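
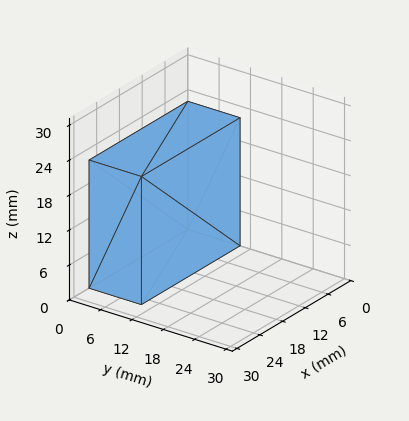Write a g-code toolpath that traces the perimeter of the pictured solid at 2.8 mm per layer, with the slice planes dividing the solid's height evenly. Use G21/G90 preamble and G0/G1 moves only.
Reading the render: the shape is a rectangular box, roughly 26 × 10 mm footprint and 22 mm tall (dimensions read to the nearest mm from the axis ticks). For the g-code, the solid's height is divided into equal slices at the stated Δz and each level perimeter traced with G1 moves after a G0 lift.

; perimeter-only toolpath
G21 ; units = mm
G90 ; absolute positioning
G28 ; home
; layer 1
G0 Z2.8
G0 X0.0 Y0.0
G1 X26.0 Y0.0
G1 X26.0 Y10.0
G1 X0.0 Y10.0
G1 X0.0 Y0.0
; layer 2
G0 Z5.5
G0 X0.0 Y0.0
G1 X26.0 Y0.0
G1 X26.0 Y10.0
G1 X0.0 Y10.0
G1 X0.0 Y0.0
; layer 3
G0 Z8.2
G0 X0.0 Y0.0
G1 X26.0 Y0.0
G1 X26.0 Y10.0
G1 X0.0 Y10.0
G1 X0.0 Y0.0
; layer 4
G0 Z11.0
G0 X0.0 Y0.0
G1 X26.0 Y0.0
G1 X26.0 Y10.0
G1 X0.0 Y10.0
G1 X0.0 Y0.0
; layer 5
G0 Z13.8
G0 X0.0 Y0.0
G1 X26.0 Y0.0
G1 X26.0 Y10.0
G1 X0.0 Y10.0
G1 X0.0 Y0.0
; layer 6
G0 Z16.5
G0 X0.0 Y0.0
G1 X26.0 Y0.0
G1 X26.0 Y10.0
G1 X0.0 Y10.0
G1 X0.0 Y0.0
; layer 7
G0 Z19.2
G0 X0.0 Y0.0
G1 X26.0 Y0.0
G1 X26.0 Y10.0
G1 X0.0 Y10.0
G1 X0.0 Y0.0
; layer 8
G0 Z22.0
G0 X0.0 Y0.0
G1 X26.0 Y0.0
G1 X26.0 Y10.0
G1 X0.0 Y10.0
G1 X0.0 Y0.0
M2 ; end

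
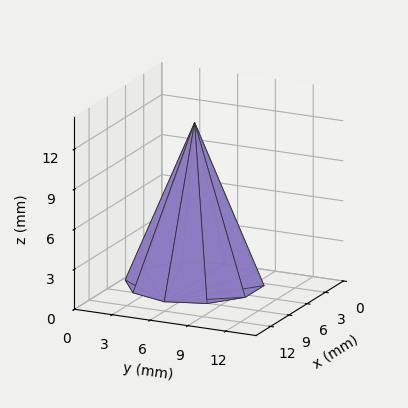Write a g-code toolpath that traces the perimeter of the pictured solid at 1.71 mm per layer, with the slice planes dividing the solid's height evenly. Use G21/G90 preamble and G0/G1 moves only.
Reading the render: the shape is a regular 10-sided pyramid, base circumscribed radius ≈ 5 mm, apex at z ≈ 12 mm (dimensions read to the nearest mm from the axis ticks). For the g-code, the solid's height is divided into equal slices at the stated Δz and each level perimeter traced with G1 moves after a G0 lift.

; perimeter-only toolpath
G21 ; units = mm
G90 ; absolute positioning
G28 ; home
; layer 1
G0 Z1.71
G0 X9.29 Y5.00
G1 X8.47 Y7.52
G1 X6.33 Y9.08
G1 X3.67 Y9.08
G1 X1.53 Y7.52
G1 X0.71 Y5.00
G1 X1.53 Y2.48
G1 X3.67 Y0.92
G1 X6.33 Y0.92
G1 X8.47 Y2.48
G1 X9.29 Y5.00
; layer 2
G0 Z3.43
G0 X8.57 Y5.00
G1 X7.89 Y7.10
G1 X6.11 Y8.40
G1 X3.89 Y8.40
G1 X2.11 Y7.10
G1 X1.43 Y5.00
G1 X2.11 Y2.90
G1 X3.89 Y1.60
G1 X6.11 Y1.60
G1 X7.89 Y2.90
G1 X8.57 Y5.00
; layer 3
G0 Z5.14
G0 X7.86 Y5.00
G1 X7.31 Y6.68
G1 X5.89 Y7.72
G1 X4.11 Y7.72
G1 X2.69 Y6.68
G1 X2.14 Y5.00
G1 X2.69 Y3.32
G1 X4.11 Y2.28
G1 X5.89 Y2.28
G1 X7.31 Y3.32
G1 X7.86 Y5.00
; layer 4
G0 Z6.86
G0 X7.14 Y5.00
G1 X6.74 Y6.26
G1 X5.66 Y7.04
G1 X4.34 Y7.04
G1 X3.26 Y6.26
G1 X2.86 Y5.00
G1 X3.26 Y3.74
G1 X4.34 Y2.96
G1 X5.66 Y2.96
G1 X6.74 Y3.74
G1 X7.14 Y5.00
; layer 5
G0 Z8.57
G0 X6.43 Y5.00
G1 X6.16 Y5.84
G1 X5.44 Y6.36
G1 X4.56 Y6.36
G1 X3.84 Y5.84
G1 X3.57 Y5.00
G1 X3.84 Y4.16
G1 X4.56 Y3.64
G1 X5.44 Y3.64
G1 X6.16 Y4.16
G1 X6.43 Y5.00
; layer 6
G0 Z10.29
G0 X5.71 Y5.00
G1 X5.58 Y5.42
G1 X5.22 Y5.68
G1 X4.78 Y5.68
G1 X4.42 Y5.42
G1 X4.29 Y5.00
G1 X4.42 Y4.58
G1 X4.78 Y4.32
G1 X5.22 Y4.32
G1 X5.58 Y4.58
G1 X5.71 Y5.00
M2 ; end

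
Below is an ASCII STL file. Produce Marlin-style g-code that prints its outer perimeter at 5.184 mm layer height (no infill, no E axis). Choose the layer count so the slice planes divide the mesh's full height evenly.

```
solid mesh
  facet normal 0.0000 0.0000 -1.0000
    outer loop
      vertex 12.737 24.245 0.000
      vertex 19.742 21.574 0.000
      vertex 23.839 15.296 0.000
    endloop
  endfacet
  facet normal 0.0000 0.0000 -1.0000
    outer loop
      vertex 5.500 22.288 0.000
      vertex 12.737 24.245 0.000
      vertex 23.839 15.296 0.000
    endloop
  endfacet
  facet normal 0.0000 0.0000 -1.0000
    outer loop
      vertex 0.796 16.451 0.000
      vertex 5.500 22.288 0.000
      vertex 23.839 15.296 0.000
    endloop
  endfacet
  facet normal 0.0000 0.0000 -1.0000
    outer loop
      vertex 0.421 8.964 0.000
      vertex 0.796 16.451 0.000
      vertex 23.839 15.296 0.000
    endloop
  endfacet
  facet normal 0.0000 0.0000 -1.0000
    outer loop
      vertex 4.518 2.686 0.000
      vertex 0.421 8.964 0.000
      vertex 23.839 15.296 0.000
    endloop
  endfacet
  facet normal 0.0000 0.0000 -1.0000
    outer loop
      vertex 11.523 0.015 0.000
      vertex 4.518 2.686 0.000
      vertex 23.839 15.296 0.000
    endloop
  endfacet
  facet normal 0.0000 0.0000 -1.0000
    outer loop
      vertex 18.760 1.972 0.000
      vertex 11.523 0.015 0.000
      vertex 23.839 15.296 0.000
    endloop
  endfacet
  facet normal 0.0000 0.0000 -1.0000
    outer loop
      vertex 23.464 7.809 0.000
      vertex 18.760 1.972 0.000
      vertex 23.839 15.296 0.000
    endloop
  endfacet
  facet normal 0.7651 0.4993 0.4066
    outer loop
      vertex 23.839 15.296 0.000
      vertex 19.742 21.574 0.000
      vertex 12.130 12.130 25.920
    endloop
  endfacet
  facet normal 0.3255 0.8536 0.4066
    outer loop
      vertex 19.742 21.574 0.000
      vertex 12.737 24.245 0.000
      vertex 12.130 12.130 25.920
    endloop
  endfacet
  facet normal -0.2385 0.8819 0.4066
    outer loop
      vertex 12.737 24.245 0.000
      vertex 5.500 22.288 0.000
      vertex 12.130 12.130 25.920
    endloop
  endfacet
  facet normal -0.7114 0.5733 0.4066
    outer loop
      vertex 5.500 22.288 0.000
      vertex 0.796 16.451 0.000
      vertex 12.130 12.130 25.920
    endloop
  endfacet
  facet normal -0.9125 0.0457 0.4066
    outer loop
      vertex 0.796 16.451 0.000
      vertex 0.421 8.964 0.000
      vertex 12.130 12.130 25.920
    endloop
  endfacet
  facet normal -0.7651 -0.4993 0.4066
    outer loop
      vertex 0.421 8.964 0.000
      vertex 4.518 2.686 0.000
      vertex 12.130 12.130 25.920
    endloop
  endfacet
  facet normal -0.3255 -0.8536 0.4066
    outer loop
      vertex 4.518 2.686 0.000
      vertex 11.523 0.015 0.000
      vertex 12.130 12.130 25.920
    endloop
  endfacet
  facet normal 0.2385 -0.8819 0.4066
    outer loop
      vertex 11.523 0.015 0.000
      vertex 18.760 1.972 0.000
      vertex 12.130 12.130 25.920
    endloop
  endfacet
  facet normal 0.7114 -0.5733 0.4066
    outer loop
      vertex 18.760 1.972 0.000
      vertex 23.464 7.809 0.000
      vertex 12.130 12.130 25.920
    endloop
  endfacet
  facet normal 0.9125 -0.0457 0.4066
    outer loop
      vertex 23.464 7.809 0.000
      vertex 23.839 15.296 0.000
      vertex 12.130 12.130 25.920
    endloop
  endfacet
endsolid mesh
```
; perimeter-only toolpath
G21 ; units = mm
G90 ; absolute positioning
G28 ; home
; layer 1
G0 Z5.184
G0 X21.497 Y14.663
G1 X18.220 Y19.685
G1 X12.616 Y21.822
G1 X6.826 Y20.256
G1 X3.063 Y15.587
G1 X2.763 Y9.597
G1 X6.040 Y4.575
G1 X11.644 Y2.438
G1 X17.434 Y4.004
G1 X21.197 Y8.673
G1 X21.497 Y14.663
; layer 2
G0 Z10.368
G0 X19.155 Y14.030
G1 X16.697 Y17.796
G1 X12.494 Y19.399
G1 X8.152 Y18.225
G1 X5.330 Y14.723
G1 X5.105 Y10.230
G1 X7.563 Y6.464
G1 X11.766 Y4.861
G1 X16.108 Y6.035
G1 X18.930 Y9.537
G1 X19.155 Y14.030
; layer 3
G0 Z15.552
G0 X16.814 Y13.396
G1 X15.175 Y15.908
G1 X12.373 Y16.976
G1 X9.478 Y16.193
G1 X7.596 Y13.858
G1 X7.446 Y10.864
G1 X9.085 Y8.352
G1 X11.887 Y7.284
G1 X14.782 Y8.067
G1 X16.664 Y10.402
G1 X16.814 Y13.396
; layer 4
G0 Z20.736
G0 X14.472 Y12.763
G1 X13.652 Y14.019
G1 X12.251 Y14.553
G1 X10.804 Y14.162
G1 X9.863 Y12.994
G1 X9.788 Y11.497
G1 X10.608 Y10.241
G1 X12.009 Y9.707
G1 X13.456 Y10.098
G1 X14.397 Y11.266
G1 X14.472 Y12.763
M2 ; end

The solid is a regular 10-sided pyramid, base circumscribed radius ≈ 12.1 mm, apex at z ≈ 25.9 mm. Slicing at Δz = 5.184 mm — 5 equal slices spanning the solid's height, so layer i sits at z = i·h/5 — gives 4 non-empty perimeters. Each is a 10-segment closed polygon; G0 lifts to the layer z and rapids to the start vertex, then G1 traces the edges. The cross-section shrinks linearly with z (the slice at the apex is degenerate and omitted).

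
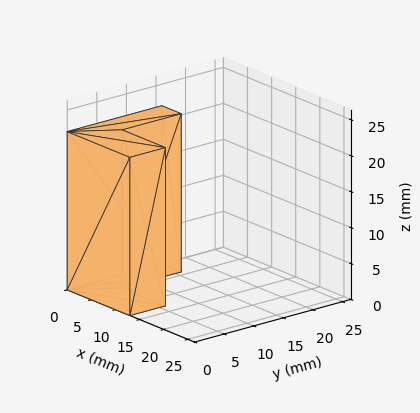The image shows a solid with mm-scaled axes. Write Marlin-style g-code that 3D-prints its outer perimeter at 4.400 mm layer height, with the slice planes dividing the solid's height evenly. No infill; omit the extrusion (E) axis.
Reading the render: the shape is an L-shaped prism: outer 13 × 16 mm, arm thicknesses ≈ 6 mm (horizontal) and 4 mm (vertical), extruded 22 mm in z (dimensions read to the nearest mm from the axis ticks). For the g-code, the solid's height is divided into equal slices at the stated Δz and each level perimeter traced with G1 moves after a G0 lift.

; perimeter-only toolpath
G21 ; units = mm
G90 ; absolute positioning
G28 ; home
; layer 1
G0 Z4.400
G0 X0.000 Y0.000
G1 X13.000 Y0.000
G1 X13.000 Y6.000
G1 X4.000 Y6.000
G1 X4.000 Y16.000
G1 X0.000 Y16.000
G1 X0.000 Y0.000
; layer 2
G0 Z8.800
G0 X0.000 Y0.000
G1 X13.000 Y0.000
G1 X13.000 Y6.000
G1 X4.000 Y6.000
G1 X4.000 Y16.000
G1 X0.000 Y16.000
G1 X0.000 Y0.000
; layer 3
G0 Z13.200
G0 X0.000 Y0.000
G1 X13.000 Y0.000
G1 X13.000 Y6.000
G1 X4.000 Y6.000
G1 X4.000 Y16.000
G1 X0.000 Y16.000
G1 X0.000 Y0.000
; layer 4
G0 Z17.600
G0 X0.000 Y0.000
G1 X13.000 Y0.000
G1 X13.000 Y6.000
G1 X4.000 Y6.000
G1 X4.000 Y16.000
G1 X0.000 Y16.000
G1 X0.000 Y0.000
; layer 5
G0 Z22.000
G0 X0.000 Y0.000
G1 X13.000 Y0.000
G1 X13.000 Y6.000
G1 X4.000 Y6.000
G1 X4.000 Y16.000
G1 X0.000 Y16.000
G1 X0.000 Y0.000
M2 ; end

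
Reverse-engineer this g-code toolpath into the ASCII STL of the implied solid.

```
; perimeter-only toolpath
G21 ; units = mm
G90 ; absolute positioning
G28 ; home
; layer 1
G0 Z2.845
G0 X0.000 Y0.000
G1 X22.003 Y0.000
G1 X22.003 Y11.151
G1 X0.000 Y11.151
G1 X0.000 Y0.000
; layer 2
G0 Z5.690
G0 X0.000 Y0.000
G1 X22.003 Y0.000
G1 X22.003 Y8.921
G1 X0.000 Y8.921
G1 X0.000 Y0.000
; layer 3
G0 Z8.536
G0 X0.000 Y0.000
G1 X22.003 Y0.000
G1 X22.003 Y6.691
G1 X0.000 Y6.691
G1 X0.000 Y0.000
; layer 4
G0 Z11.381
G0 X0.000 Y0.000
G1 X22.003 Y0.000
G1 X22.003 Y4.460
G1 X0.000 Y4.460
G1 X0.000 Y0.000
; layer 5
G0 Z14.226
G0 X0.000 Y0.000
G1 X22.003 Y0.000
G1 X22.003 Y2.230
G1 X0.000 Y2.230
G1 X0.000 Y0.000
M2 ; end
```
solid part
  facet normal 0.0000 0.0000 -1.0000
    outer loop
      vertex 22.003 13.381 0.000
      vertex 22.003 0.000 0.000
      vertex 0.000 0.000 0.000
    endloop
  endfacet
  facet normal 0.0000 0.0000 -1.0000
    outer loop
      vertex 0.000 13.381 0.000
      vertex 22.003 13.381 0.000
      vertex 0.000 0.000 0.000
    endloop
  endfacet
  facet normal 0.0000 -1.0000 0.0000
    outer loop
      vertex 0.000 0.000 0.000
      vertex 22.003 0.000 0.000
      vertex 22.003 0.000 17.071
    endloop
  endfacet
  facet normal 0.0000 -1.0000 0.0000
    outer loop
      vertex 0.000 0.000 0.000
      vertex 22.003 0.000 17.071
      vertex 0.000 0.000 17.071
    endloop
  endfacet
  facet normal 0.0000 0.7870 0.6169
    outer loop
      vertex 0.000 0.000 17.071
      vertex 22.003 0.000 17.071
      vertex 22.003 13.381 0.000
    endloop
  endfacet
  facet normal 0.0000 0.7870 0.6169
    outer loop
      vertex 0.000 0.000 17.071
      vertex 22.003 13.381 0.000
      vertex 0.000 13.381 0.000
    endloop
  endfacet
  facet normal -1.0000 0.0000 0.0000
    outer loop
      vertex 0.000 0.000 17.071
      vertex 0.000 13.381 0.000
      vertex 0.000 0.000 0.000
    endloop
  endfacet
  facet normal 1.0000 0.0000 0.0000
    outer loop
      vertex 22.003 0.000 0.000
      vertex 22.003 13.381 0.000
      vertex 22.003 0.000 17.071
    endloop
  endfacet
endsolid part

The G0 Z moves step by Δz≈2.845 mm. The G1 loops shrink linearly with z, so the solid tapers from its base footprint up to z≈17.1. Closing with a flat bottom cap and the tapered top and triangulating gives 8 facets — a wedge (ramp): 22 × 13.4 mm base, rising to 17.1 mm along the y=0 edge and sloping linearly to z=0 at y=13.4.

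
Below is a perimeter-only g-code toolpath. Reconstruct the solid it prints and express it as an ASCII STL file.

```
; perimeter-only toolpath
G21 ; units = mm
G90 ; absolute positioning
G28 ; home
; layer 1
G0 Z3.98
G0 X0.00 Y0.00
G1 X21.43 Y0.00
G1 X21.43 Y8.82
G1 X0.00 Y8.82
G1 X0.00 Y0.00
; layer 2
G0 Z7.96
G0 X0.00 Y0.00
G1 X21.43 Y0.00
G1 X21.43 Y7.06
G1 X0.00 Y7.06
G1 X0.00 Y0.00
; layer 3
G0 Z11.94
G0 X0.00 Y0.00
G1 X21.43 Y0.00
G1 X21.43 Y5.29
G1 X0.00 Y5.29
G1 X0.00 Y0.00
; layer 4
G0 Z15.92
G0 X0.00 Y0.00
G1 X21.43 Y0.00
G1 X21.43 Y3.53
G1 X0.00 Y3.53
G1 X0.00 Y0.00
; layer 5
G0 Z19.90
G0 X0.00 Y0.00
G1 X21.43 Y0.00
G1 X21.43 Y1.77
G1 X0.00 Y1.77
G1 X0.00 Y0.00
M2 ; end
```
solid part
  facet normal 0.0000 0.0000 -1.0000
    outer loop
      vertex 21.43 10.59 0.00
      vertex 21.43 0.00 0.00
      vertex 0.00 0.00 0.00
    endloop
  endfacet
  facet normal 0.0000 0.0000 -1.0000
    outer loop
      vertex 0.00 10.59 0.00
      vertex 21.43 10.59 0.00
      vertex 0.00 0.00 0.00
    endloop
  endfacet
  facet normal 0.0000 -1.0000 0.0000
    outer loop
      vertex 0.00 0.00 0.00
      vertex 21.43 0.00 0.00
      vertex 21.43 0.00 23.88
    endloop
  endfacet
  facet normal 0.0000 -1.0000 0.0000
    outer loop
      vertex 0.00 0.00 0.00
      vertex 21.43 0.00 23.88
      vertex 0.00 0.00 23.88
    endloop
  endfacet
  facet normal 0.0000 0.9141 0.4054
    outer loop
      vertex 0.00 0.00 23.88
      vertex 21.43 0.00 23.88
      vertex 21.43 10.59 0.00
    endloop
  endfacet
  facet normal 0.0000 0.9141 0.4054
    outer loop
      vertex 0.00 0.00 23.88
      vertex 21.43 10.59 0.00
      vertex 0.00 10.59 0.00
    endloop
  endfacet
  facet normal -1.0000 0.0000 0.0000
    outer loop
      vertex 0.00 0.00 23.88
      vertex 0.00 10.59 0.00
      vertex 0.00 0.00 0.00
    endloop
  endfacet
  facet normal 1.0000 0.0000 0.0000
    outer loop
      vertex 21.43 0.00 0.00
      vertex 21.43 10.59 0.00
      vertex 21.43 0.00 23.88
    endloop
  endfacet
endsolid part

The G0 Z moves step by Δz≈3.98 mm. The G1 loops shrink linearly with z, so the solid tapers from its base footprint up to z≈23.9. Closing with a flat bottom cap and the tapered top and triangulating gives 8 facets — a wedge (ramp): 21.4 × 10.6 mm base, rising to 23.9 mm along the y=0 edge and sloping linearly to z=0 at y=10.6.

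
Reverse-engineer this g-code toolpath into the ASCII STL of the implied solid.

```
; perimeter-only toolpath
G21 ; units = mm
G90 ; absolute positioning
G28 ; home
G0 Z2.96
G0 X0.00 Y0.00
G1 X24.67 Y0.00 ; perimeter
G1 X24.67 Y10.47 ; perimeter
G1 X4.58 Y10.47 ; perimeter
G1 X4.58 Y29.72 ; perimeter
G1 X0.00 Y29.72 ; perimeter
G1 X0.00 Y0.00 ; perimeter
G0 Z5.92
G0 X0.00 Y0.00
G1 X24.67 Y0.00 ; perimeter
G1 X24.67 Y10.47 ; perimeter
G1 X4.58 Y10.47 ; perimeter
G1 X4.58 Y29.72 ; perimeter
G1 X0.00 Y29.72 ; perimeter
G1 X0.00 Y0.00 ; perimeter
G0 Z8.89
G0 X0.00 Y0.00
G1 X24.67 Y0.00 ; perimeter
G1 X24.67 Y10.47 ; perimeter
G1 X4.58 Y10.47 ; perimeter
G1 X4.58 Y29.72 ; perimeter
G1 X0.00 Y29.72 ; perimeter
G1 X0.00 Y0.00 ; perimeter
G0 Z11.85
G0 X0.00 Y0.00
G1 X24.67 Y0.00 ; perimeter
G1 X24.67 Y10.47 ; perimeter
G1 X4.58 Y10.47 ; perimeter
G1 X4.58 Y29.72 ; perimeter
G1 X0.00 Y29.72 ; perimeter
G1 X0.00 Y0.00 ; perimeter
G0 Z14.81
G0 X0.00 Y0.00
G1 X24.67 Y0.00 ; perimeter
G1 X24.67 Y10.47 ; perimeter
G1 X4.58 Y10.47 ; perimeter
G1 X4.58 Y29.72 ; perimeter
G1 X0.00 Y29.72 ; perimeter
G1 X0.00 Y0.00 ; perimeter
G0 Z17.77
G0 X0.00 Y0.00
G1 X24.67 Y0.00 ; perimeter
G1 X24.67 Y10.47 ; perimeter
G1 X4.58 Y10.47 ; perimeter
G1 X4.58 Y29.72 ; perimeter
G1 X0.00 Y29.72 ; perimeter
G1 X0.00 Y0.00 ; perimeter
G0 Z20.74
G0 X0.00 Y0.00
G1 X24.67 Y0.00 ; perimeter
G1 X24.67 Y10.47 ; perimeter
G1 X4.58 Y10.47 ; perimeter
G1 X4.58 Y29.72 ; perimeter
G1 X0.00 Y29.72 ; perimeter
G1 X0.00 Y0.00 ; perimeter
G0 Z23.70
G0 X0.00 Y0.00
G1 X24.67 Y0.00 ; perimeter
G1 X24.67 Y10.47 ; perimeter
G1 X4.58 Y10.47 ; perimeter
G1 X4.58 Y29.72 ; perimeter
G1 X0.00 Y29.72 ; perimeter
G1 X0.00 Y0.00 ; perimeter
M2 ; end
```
solid part
  facet normal 0.0000 0.0000 -1.0000
    outer loop
      vertex 24.67 10.47 0.00
      vertex 24.67 0.00 0.00
      vertex 0.00 0.00 0.00
    endloop
  endfacet
  facet normal 0.0000 0.0000 -1.0000
    outer loop
      vertex 4.58 10.47 0.00
      vertex 24.67 10.47 0.00
      vertex 0.00 0.00 0.00
    endloop
  endfacet
  facet normal 0.0000 0.0000 -1.0000
    outer loop
      vertex 4.58 29.72 0.00
      vertex 4.58 10.47 0.00
      vertex 0.00 0.00 0.00
    endloop
  endfacet
  facet normal 0.0000 0.0000 -1.0000
    outer loop
      vertex 0.00 29.72 0.00
      vertex 4.58 29.72 0.00
      vertex 0.00 0.00 0.00
    endloop
  endfacet
  facet normal 0.0000 0.0000 1.0000
    outer loop
      vertex 0.00 0.00 23.70
      vertex 24.67 0.00 23.70
      vertex 24.67 10.47 23.70
    endloop
  endfacet
  facet normal 0.0000 0.0000 1.0000
    outer loop
      vertex 0.00 0.00 23.70
      vertex 24.67 10.47 23.70
      vertex 4.58 10.47 23.70
    endloop
  endfacet
  facet normal 0.0000 0.0000 1.0000
    outer loop
      vertex 0.00 0.00 23.70
      vertex 4.58 10.47 23.70
      vertex 4.58 29.72 23.70
    endloop
  endfacet
  facet normal 0.0000 0.0000 1.0000
    outer loop
      vertex 0.00 0.00 23.70
      vertex 4.58 29.72 23.70
      vertex 0.00 29.72 23.70
    endloop
  endfacet
  facet normal 0.0000 -1.0000 0.0000
    outer loop
      vertex 0.00 0.00 0.00
      vertex 24.67 0.00 0.00
      vertex 24.67 0.00 23.70
    endloop
  endfacet
  facet normal 0.0000 -1.0000 0.0000
    outer loop
      vertex 0.00 0.00 0.00
      vertex 24.67 0.00 23.70
      vertex 0.00 0.00 23.70
    endloop
  endfacet
  facet normal 1.0000 0.0000 0.0000
    outer loop
      vertex 24.67 0.00 0.00
      vertex 24.67 10.47 0.00
      vertex 24.67 10.47 23.70
    endloop
  endfacet
  facet normal 1.0000 0.0000 0.0000
    outer loop
      vertex 24.67 0.00 0.00
      vertex 24.67 10.47 23.70
      vertex 24.67 0.00 23.70
    endloop
  endfacet
  facet normal 0.0000 1.0000 0.0000
    outer loop
      vertex 24.67 10.47 0.00
      vertex 4.58 10.47 0.00
      vertex 4.58 10.47 23.70
    endloop
  endfacet
  facet normal 0.0000 1.0000 0.0000
    outer loop
      vertex 24.67 10.47 0.00
      vertex 4.58 10.47 23.70
      vertex 24.67 10.47 23.70
    endloop
  endfacet
  facet normal 1.0000 0.0000 0.0000
    outer loop
      vertex 4.58 10.47 0.00
      vertex 4.58 29.72 0.00
      vertex 4.58 29.72 23.70
    endloop
  endfacet
  facet normal 1.0000 0.0000 0.0000
    outer loop
      vertex 4.58 10.47 0.00
      vertex 4.58 29.72 23.70
      vertex 4.58 10.47 23.70
    endloop
  endfacet
  facet normal 0.0000 1.0000 0.0000
    outer loop
      vertex 4.58 29.72 0.00
      vertex 0.00 29.72 0.00
      vertex 0.00 29.72 23.70
    endloop
  endfacet
  facet normal 0.0000 1.0000 0.0000
    outer loop
      vertex 4.58 29.72 0.00
      vertex 0.00 29.72 23.70
      vertex 4.58 29.72 23.70
    endloop
  endfacet
  facet normal -1.0000 0.0000 0.0000
    outer loop
      vertex 0.00 29.72 0.00
      vertex 0.00 0.00 0.00
      vertex 0.00 0.00 23.70
    endloop
  endfacet
  facet normal -1.0000 0.0000 0.0000
    outer loop
      vertex 0.00 29.72 0.00
      vertex 0.00 0.00 23.70
      vertex 0.00 29.72 23.70
    endloop
  endfacet
endsolid part

The G0 Z moves step by Δz≈2.96 mm. Every layer's G1 loop is the same polygon, so the solid is a straight extrusion of it from z=0 to z≈23.7. Closing with flat bottom and top caps and triangulating gives 20 facets — an L-shaped prism: outer 24.7 × 29.7 mm, arm thicknesses ≈ 10.5 mm (horizontal) and 4.58 mm (vertical), extruded 23.7 mm in z.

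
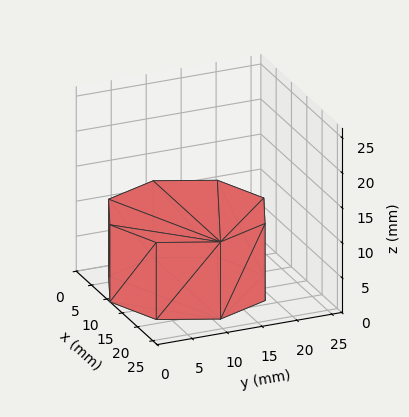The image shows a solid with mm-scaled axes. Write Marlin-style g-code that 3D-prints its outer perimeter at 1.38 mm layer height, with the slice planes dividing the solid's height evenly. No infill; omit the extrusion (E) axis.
Reading the render: the shape is a regular 8-sided prism (a cylinder approximated with 8 flat sides), circumscribed radius ≈ 11 mm, height ≈ 11 mm (dimensions read to the nearest mm from the axis ticks). For the g-code, the solid's height is divided into equal slices at the stated Δz and each level perimeter traced with G1 moves after a G0 lift.

; perimeter-only toolpath
G21 ; units = mm
G90 ; absolute positioning
G28 ; home
; layer 1
G0 Z1.38
G0 X22.00 Y11.00
G1 X18.78 Y18.78
G1 X11.00 Y22.00
G1 X3.22 Y18.78
G1 X0.00 Y11.00
G1 X3.22 Y3.22
G1 X11.00 Y0.00
G1 X18.78 Y3.22
G1 X22.00 Y11.00
; layer 2
G0 Z2.75
G0 X22.00 Y11.00
G1 X18.78 Y18.78
G1 X11.00 Y22.00
G1 X3.22 Y18.78
G1 X0.00 Y11.00
G1 X3.22 Y3.22
G1 X11.00 Y0.00
G1 X18.78 Y3.22
G1 X22.00 Y11.00
; layer 3
G0 Z4.12
G0 X22.00 Y11.00
G1 X18.78 Y18.78
G1 X11.00 Y22.00
G1 X3.22 Y18.78
G1 X0.00 Y11.00
G1 X3.22 Y3.22
G1 X11.00 Y0.00
G1 X18.78 Y3.22
G1 X22.00 Y11.00
; layer 4
G0 Z5.50
G0 X22.00 Y11.00
G1 X18.78 Y18.78
G1 X11.00 Y22.00
G1 X3.22 Y18.78
G1 X0.00 Y11.00
G1 X3.22 Y3.22
G1 X11.00 Y0.00
G1 X18.78 Y3.22
G1 X22.00 Y11.00
; layer 5
G0 Z6.88
G0 X22.00 Y11.00
G1 X18.78 Y18.78
G1 X11.00 Y22.00
G1 X3.22 Y18.78
G1 X0.00 Y11.00
G1 X3.22 Y3.22
G1 X11.00 Y0.00
G1 X18.78 Y3.22
G1 X22.00 Y11.00
; layer 6
G0 Z8.25
G0 X22.00 Y11.00
G1 X18.78 Y18.78
G1 X11.00 Y22.00
G1 X3.22 Y18.78
G1 X0.00 Y11.00
G1 X3.22 Y3.22
G1 X11.00 Y0.00
G1 X18.78 Y3.22
G1 X22.00 Y11.00
; layer 7
G0 Z9.62
G0 X22.00 Y11.00
G1 X18.78 Y18.78
G1 X11.00 Y22.00
G1 X3.22 Y18.78
G1 X0.00 Y11.00
G1 X3.22 Y3.22
G1 X11.00 Y0.00
G1 X18.78 Y3.22
G1 X22.00 Y11.00
; layer 8
G0 Z11.00
G0 X22.00 Y11.00
G1 X18.78 Y18.78
G1 X11.00 Y22.00
G1 X3.22 Y18.78
G1 X0.00 Y11.00
G1 X3.22 Y3.22
G1 X11.00 Y0.00
G1 X18.78 Y3.22
G1 X22.00 Y11.00
M2 ; end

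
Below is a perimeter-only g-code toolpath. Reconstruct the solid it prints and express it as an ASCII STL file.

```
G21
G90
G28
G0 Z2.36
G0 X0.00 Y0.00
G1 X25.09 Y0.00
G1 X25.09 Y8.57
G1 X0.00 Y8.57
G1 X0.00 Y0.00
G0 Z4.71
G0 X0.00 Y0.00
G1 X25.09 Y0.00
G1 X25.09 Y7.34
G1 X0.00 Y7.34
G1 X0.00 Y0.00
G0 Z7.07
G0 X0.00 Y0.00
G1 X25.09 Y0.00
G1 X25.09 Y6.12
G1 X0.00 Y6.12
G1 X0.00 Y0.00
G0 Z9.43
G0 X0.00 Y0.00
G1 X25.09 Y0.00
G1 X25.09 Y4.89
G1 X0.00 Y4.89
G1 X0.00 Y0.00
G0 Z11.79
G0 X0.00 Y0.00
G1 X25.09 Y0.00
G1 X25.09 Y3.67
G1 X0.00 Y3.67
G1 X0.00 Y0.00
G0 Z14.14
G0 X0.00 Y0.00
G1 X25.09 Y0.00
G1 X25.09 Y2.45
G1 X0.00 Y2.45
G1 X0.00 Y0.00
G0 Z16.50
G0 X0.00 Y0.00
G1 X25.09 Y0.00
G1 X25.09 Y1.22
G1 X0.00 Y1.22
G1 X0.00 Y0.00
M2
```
solid part
  facet normal 0.0000 0.0000 -1.0000
    outer loop
      vertex 25.09 9.79 0.00
      vertex 25.09 0.00 0.00
      vertex 0.00 0.00 0.00
    endloop
  endfacet
  facet normal 0.0000 0.0000 -1.0000
    outer loop
      vertex 0.00 9.79 0.00
      vertex 25.09 9.79 0.00
      vertex 0.00 0.00 0.00
    endloop
  endfacet
  facet normal 0.0000 -1.0000 0.0000
    outer loop
      vertex 0.00 0.00 0.00
      vertex 25.09 0.00 0.00
      vertex 25.09 0.00 18.86
    endloop
  endfacet
  facet normal 0.0000 -1.0000 0.0000
    outer loop
      vertex 0.00 0.00 0.00
      vertex 25.09 0.00 18.86
      vertex 0.00 0.00 18.86
    endloop
  endfacet
  facet normal 0.0000 0.8875 0.4607
    outer loop
      vertex 0.00 0.00 18.86
      vertex 25.09 0.00 18.86
      vertex 25.09 9.79 0.00
    endloop
  endfacet
  facet normal 0.0000 0.8875 0.4607
    outer loop
      vertex 0.00 0.00 18.86
      vertex 25.09 9.79 0.00
      vertex 0.00 9.79 0.00
    endloop
  endfacet
  facet normal -1.0000 0.0000 0.0000
    outer loop
      vertex 0.00 0.00 18.86
      vertex 0.00 9.79 0.00
      vertex 0.00 0.00 0.00
    endloop
  endfacet
  facet normal 1.0000 0.0000 0.0000
    outer loop
      vertex 25.09 0.00 0.00
      vertex 25.09 9.79 0.00
      vertex 25.09 0.00 18.86
    endloop
  endfacet
endsolid part

The G0 Z moves step by Δz≈2.36 mm. The G1 loops shrink linearly with z, so the solid tapers from its base footprint up to z≈18.9. Closing with a flat bottom cap and the tapered top and triangulating gives 8 facets — a wedge (ramp): 25.1 × 9.79 mm base, rising to 18.9 mm along the y=0 edge and sloping linearly to z=0 at y=9.79.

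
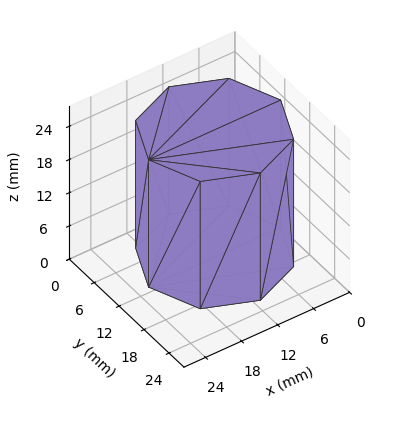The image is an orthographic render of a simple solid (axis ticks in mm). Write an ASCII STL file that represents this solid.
Reading the render: the shape is a regular 8-sided prism (a cylinder approximated with 8 flat sides), circumscribed radius ≈ 11 mm, height ≈ 23 mm (dimensions read to the nearest mm from the axis ticks). For the STL, each face is triangulated and given an outward normal.

solid part
  facet normal 0.0000 0.0000 -1.0000
    outer loop
      vertex 11.000 22.000 0.000
      vertex 18.778 18.778 0.000
      vertex 22.000 11.000 0.000
    endloop
  endfacet
  facet normal 0.0000 0.0000 -1.0000
    outer loop
      vertex 3.222 18.778 0.000
      vertex 11.000 22.000 0.000
      vertex 22.000 11.000 0.000
    endloop
  endfacet
  facet normal 0.0000 0.0000 -1.0000
    outer loop
      vertex 0.000 11.000 0.000
      vertex 3.222 18.778 0.000
      vertex 22.000 11.000 0.000
    endloop
  endfacet
  facet normal 0.0000 0.0000 -1.0000
    outer loop
      vertex 3.222 3.222 0.000
      vertex 0.000 11.000 0.000
      vertex 22.000 11.000 0.000
    endloop
  endfacet
  facet normal 0.0000 0.0000 -1.0000
    outer loop
      vertex 11.000 0.000 0.000
      vertex 3.222 3.222 0.000
      vertex 22.000 11.000 0.000
    endloop
  endfacet
  facet normal 0.0000 0.0000 -1.0000
    outer loop
      vertex 18.778 3.222 0.000
      vertex 11.000 0.000 0.000
      vertex 22.000 11.000 0.000
    endloop
  endfacet
  facet normal 0.0000 0.0000 1.0000
    outer loop
      vertex 22.000 11.000 23.000
      vertex 18.778 18.778 23.000
      vertex 11.000 22.000 23.000
    endloop
  endfacet
  facet normal 0.0000 0.0000 1.0000
    outer loop
      vertex 22.000 11.000 23.000
      vertex 11.000 22.000 23.000
      vertex 3.222 18.778 23.000
    endloop
  endfacet
  facet normal 0.0000 0.0000 1.0000
    outer loop
      vertex 22.000 11.000 23.000
      vertex 3.222 18.778 23.000
      vertex 0.000 11.000 23.000
    endloop
  endfacet
  facet normal 0.0000 0.0000 1.0000
    outer loop
      vertex 22.000 11.000 23.000
      vertex 0.000 11.000 23.000
      vertex 3.222 3.222 23.000
    endloop
  endfacet
  facet normal 0.0000 0.0000 1.0000
    outer loop
      vertex 22.000 11.000 23.000
      vertex 3.222 3.222 23.000
      vertex 11.000 0.000 23.000
    endloop
  endfacet
  facet normal 0.0000 0.0000 1.0000
    outer loop
      vertex 22.000 11.000 23.000
      vertex 11.000 0.000 23.000
      vertex 18.778 3.222 23.000
    endloop
  endfacet
  facet normal 0.9239 0.3827 0.0000
    outer loop
      vertex 22.000 11.000 0.000
      vertex 18.778 18.778 0.000
      vertex 18.778 18.778 23.000
    endloop
  endfacet
  facet normal 0.9239 0.3827 0.0000
    outer loop
      vertex 22.000 11.000 0.000
      vertex 18.778 18.778 23.000
      vertex 22.000 11.000 23.000
    endloop
  endfacet
  facet normal 0.3827 0.9239 0.0000
    outer loop
      vertex 18.778 18.778 0.000
      vertex 11.000 22.000 0.000
      vertex 11.000 22.000 23.000
    endloop
  endfacet
  facet normal 0.3827 0.9239 0.0000
    outer loop
      vertex 18.778 18.778 0.000
      vertex 11.000 22.000 23.000
      vertex 18.778 18.778 23.000
    endloop
  endfacet
  facet normal -0.3827 0.9239 0.0000
    outer loop
      vertex 11.000 22.000 0.000
      vertex 3.222 18.778 0.000
      vertex 3.222 18.778 23.000
    endloop
  endfacet
  facet normal -0.3827 0.9239 0.0000
    outer loop
      vertex 11.000 22.000 0.000
      vertex 3.222 18.778 23.000
      vertex 11.000 22.000 23.000
    endloop
  endfacet
  facet normal -0.9239 0.3827 0.0000
    outer loop
      vertex 3.222 18.778 0.000
      vertex 0.000 11.000 0.000
      vertex 0.000 11.000 23.000
    endloop
  endfacet
  facet normal -0.9239 0.3827 0.0000
    outer loop
      vertex 3.222 18.778 0.000
      vertex 0.000 11.000 23.000
      vertex 3.222 18.778 23.000
    endloop
  endfacet
  facet normal -0.9239 -0.3827 0.0000
    outer loop
      vertex 0.000 11.000 0.000
      vertex 3.222 3.222 0.000
      vertex 3.222 3.222 23.000
    endloop
  endfacet
  facet normal -0.9239 -0.3827 0.0000
    outer loop
      vertex 0.000 11.000 0.000
      vertex 3.222 3.222 23.000
      vertex 0.000 11.000 23.000
    endloop
  endfacet
  facet normal -0.3827 -0.9239 0.0000
    outer loop
      vertex 3.222 3.222 0.000
      vertex 11.000 0.000 0.000
      vertex 11.000 0.000 23.000
    endloop
  endfacet
  facet normal -0.3827 -0.9239 0.0000
    outer loop
      vertex 3.222 3.222 0.000
      vertex 11.000 0.000 23.000
      vertex 3.222 3.222 23.000
    endloop
  endfacet
  facet normal 0.3827 -0.9239 0.0000
    outer loop
      vertex 11.000 0.000 0.000
      vertex 18.778 3.222 0.000
      vertex 18.778 3.222 23.000
    endloop
  endfacet
  facet normal 0.3827 -0.9239 0.0000
    outer loop
      vertex 11.000 0.000 0.000
      vertex 18.778 3.222 23.000
      vertex 11.000 0.000 23.000
    endloop
  endfacet
  facet normal 0.9239 -0.3827 0.0000
    outer loop
      vertex 18.778 3.222 0.000
      vertex 22.000 11.000 0.000
      vertex 22.000 11.000 23.000
    endloop
  endfacet
  facet normal 0.9239 -0.3827 0.0000
    outer loop
      vertex 18.778 3.222 0.000
      vertex 22.000 11.000 23.000
      vertex 18.778 3.222 23.000
    endloop
  endfacet
endsolid part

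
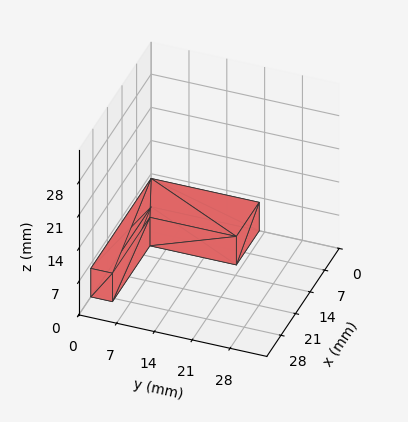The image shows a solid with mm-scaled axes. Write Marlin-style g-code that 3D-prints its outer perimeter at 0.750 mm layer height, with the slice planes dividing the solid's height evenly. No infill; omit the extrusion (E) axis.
Reading the render: the shape is an L-shaped prism: outer 29 × 20 mm, arm thicknesses ≈ 4 mm (horizontal) and 11 mm (vertical), extruded 6 mm in z (dimensions read to the nearest mm from the axis ticks). For the g-code, the solid's height is divided into equal slices at the stated Δz and each level perimeter traced with G1 moves after a G0 lift.

; perimeter-only toolpath
G21 ; units = mm
G90 ; absolute positioning
G28 ; home
; layer 1
G0 Z0.750
G0 X0.000 Y0.000
G1 X29.000 Y0.000
G1 X29.000 Y4.000
G1 X11.000 Y4.000
G1 X11.000 Y20.000
G1 X0.000 Y20.000
G1 X0.000 Y0.000
; layer 2
G0 Z1.500
G0 X0.000 Y0.000
G1 X29.000 Y0.000
G1 X29.000 Y4.000
G1 X11.000 Y4.000
G1 X11.000 Y20.000
G1 X0.000 Y20.000
G1 X0.000 Y0.000
; layer 3
G0 Z2.250
G0 X0.000 Y0.000
G1 X29.000 Y0.000
G1 X29.000 Y4.000
G1 X11.000 Y4.000
G1 X11.000 Y20.000
G1 X0.000 Y20.000
G1 X0.000 Y0.000
; layer 4
G0 Z3.000
G0 X0.000 Y0.000
G1 X29.000 Y0.000
G1 X29.000 Y4.000
G1 X11.000 Y4.000
G1 X11.000 Y20.000
G1 X0.000 Y20.000
G1 X0.000 Y0.000
; layer 5
G0 Z3.750
G0 X0.000 Y0.000
G1 X29.000 Y0.000
G1 X29.000 Y4.000
G1 X11.000 Y4.000
G1 X11.000 Y20.000
G1 X0.000 Y20.000
G1 X0.000 Y0.000
; layer 6
G0 Z4.500
G0 X0.000 Y0.000
G1 X29.000 Y0.000
G1 X29.000 Y4.000
G1 X11.000 Y4.000
G1 X11.000 Y20.000
G1 X0.000 Y20.000
G1 X0.000 Y0.000
; layer 7
G0 Z5.250
G0 X0.000 Y0.000
G1 X29.000 Y0.000
G1 X29.000 Y4.000
G1 X11.000 Y4.000
G1 X11.000 Y20.000
G1 X0.000 Y20.000
G1 X0.000 Y0.000
; layer 8
G0 Z6.000
G0 X0.000 Y0.000
G1 X29.000 Y0.000
G1 X29.000 Y4.000
G1 X11.000 Y4.000
G1 X11.000 Y20.000
G1 X0.000 Y20.000
G1 X0.000 Y0.000
M2 ; end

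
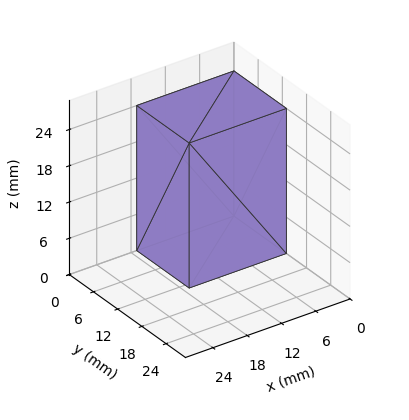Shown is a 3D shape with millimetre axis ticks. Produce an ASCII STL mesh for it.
Reading the render: the shape is a rectangular box, roughly 17 × 13 mm footprint and 24 mm tall (dimensions read to the nearest mm from the axis ticks). For the STL, each face is triangulated and given an outward normal.

solid part
  facet normal 0.0000 0.0000 -1.0000
    outer loop
      vertex 17.00 13.00 0.00
      vertex 17.00 0.00 0.00
      vertex 0.00 0.00 0.00
    endloop
  endfacet
  facet normal 0.0000 0.0000 -1.0000
    outer loop
      vertex 0.00 13.00 0.00
      vertex 17.00 13.00 0.00
      vertex 0.00 0.00 0.00
    endloop
  endfacet
  facet normal 0.0000 0.0000 1.0000
    outer loop
      vertex 0.00 0.00 24.00
      vertex 17.00 0.00 24.00
      vertex 17.00 13.00 24.00
    endloop
  endfacet
  facet normal 0.0000 0.0000 1.0000
    outer loop
      vertex 0.00 0.00 24.00
      vertex 17.00 13.00 24.00
      vertex 0.00 13.00 24.00
    endloop
  endfacet
  facet normal 0.0000 -1.0000 0.0000
    outer loop
      vertex 0.00 0.00 0.00
      vertex 17.00 0.00 0.00
      vertex 17.00 0.00 24.00
    endloop
  endfacet
  facet normal 0.0000 -1.0000 0.0000
    outer loop
      vertex 0.00 0.00 0.00
      vertex 17.00 0.00 24.00
      vertex 0.00 0.00 24.00
    endloop
  endfacet
  facet normal 0.0000 1.0000 0.0000
    outer loop
      vertex 17.00 13.00 24.00
      vertex 17.00 13.00 0.00
      vertex 0.00 13.00 0.00
    endloop
  endfacet
  facet normal 0.0000 1.0000 0.0000
    outer loop
      vertex 0.00 13.00 24.00
      vertex 17.00 13.00 24.00
      vertex 0.00 13.00 0.00
    endloop
  endfacet
  facet normal -1.0000 0.0000 0.0000
    outer loop
      vertex 0.00 13.00 24.00
      vertex 0.00 13.00 0.00
      vertex 0.00 0.00 0.00
    endloop
  endfacet
  facet normal -1.0000 0.0000 0.0000
    outer loop
      vertex 0.00 0.00 24.00
      vertex 0.00 13.00 24.00
      vertex 0.00 0.00 0.00
    endloop
  endfacet
  facet normal 1.0000 0.0000 0.0000
    outer loop
      vertex 17.00 0.00 0.00
      vertex 17.00 13.00 0.00
      vertex 17.00 13.00 24.00
    endloop
  endfacet
  facet normal 1.0000 0.0000 0.0000
    outer loop
      vertex 17.00 0.00 0.00
      vertex 17.00 13.00 24.00
      vertex 17.00 0.00 24.00
    endloop
  endfacet
endsolid part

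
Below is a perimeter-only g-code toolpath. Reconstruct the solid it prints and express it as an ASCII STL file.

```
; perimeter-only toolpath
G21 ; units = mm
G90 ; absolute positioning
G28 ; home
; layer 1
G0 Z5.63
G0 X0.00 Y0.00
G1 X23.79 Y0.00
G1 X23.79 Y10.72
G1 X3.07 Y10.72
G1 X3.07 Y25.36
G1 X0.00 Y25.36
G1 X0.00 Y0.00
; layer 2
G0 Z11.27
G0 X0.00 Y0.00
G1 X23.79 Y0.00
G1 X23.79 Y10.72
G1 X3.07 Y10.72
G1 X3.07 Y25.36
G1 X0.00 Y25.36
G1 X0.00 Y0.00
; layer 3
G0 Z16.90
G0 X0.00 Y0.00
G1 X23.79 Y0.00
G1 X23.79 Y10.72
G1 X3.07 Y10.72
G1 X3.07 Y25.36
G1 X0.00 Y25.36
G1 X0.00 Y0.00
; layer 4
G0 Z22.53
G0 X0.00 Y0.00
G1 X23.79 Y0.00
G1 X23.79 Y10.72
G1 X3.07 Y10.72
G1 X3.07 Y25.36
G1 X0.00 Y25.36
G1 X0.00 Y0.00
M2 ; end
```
solid part
  facet normal 0.0000 0.0000 -1.0000
    outer loop
      vertex 23.79 10.72 0.00
      vertex 23.79 0.00 0.00
      vertex 0.00 0.00 0.00
    endloop
  endfacet
  facet normal 0.0000 0.0000 -1.0000
    outer loop
      vertex 3.07 10.72 0.00
      vertex 23.79 10.72 0.00
      vertex 0.00 0.00 0.00
    endloop
  endfacet
  facet normal 0.0000 0.0000 -1.0000
    outer loop
      vertex 3.07 25.36 0.00
      vertex 3.07 10.72 0.00
      vertex 0.00 0.00 0.00
    endloop
  endfacet
  facet normal 0.0000 0.0000 -1.0000
    outer loop
      vertex 0.00 25.36 0.00
      vertex 3.07 25.36 0.00
      vertex 0.00 0.00 0.00
    endloop
  endfacet
  facet normal 0.0000 0.0000 1.0000
    outer loop
      vertex 0.00 0.00 22.53
      vertex 23.79 0.00 22.53
      vertex 23.79 10.72 22.53
    endloop
  endfacet
  facet normal 0.0000 0.0000 1.0000
    outer loop
      vertex 0.00 0.00 22.53
      vertex 23.79 10.72 22.53
      vertex 3.07 10.72 22.53
    endloop
  endfacet
  facet normal 0.0000 0.0000 1.0000
    outer loop
      vertex 0.00 0.00 22.53
      vertex 3.07 10.72 22.53
      vertex 3.07 25.36 22.53
    endloop
  endfacet
  facet normal 0.0000 0.0000 1.0000
    outer loop
      vertex 0.00 0.00 22.53
      vertex 3.07 25.36 22.53
      vertex 0.00 25.36 22.53
    endloop
  endfacet
  facet normal 0.0000 -1.0000 0.0000
    outer loop
      vertex 0.00 0.00 0.00
      vertex 23.79 0.00 0.00
      vertex 23.79 0.00 22.53
    endloop
  endfacet
  facet normal 0.0000 -1.0000 0.0000
    outer loop
      vertex 0.00 0.00 0.00
      vertex 23.79 0.00 22.53
      vertex 0.00 0.00 22.53
    endloop
  endfacet
  facet normal 1.0000 0.0000 0.0000
    outer loop
      vertex 23.79 0.00 0.00
      vertex 23.79 10.72 0.00
      vertex 23.79 10.72 22.53
    endloop
  endfacet
  facet normal 1.0000 0.0000 0.0000
    outer loop
      vertex 23.79 0.00 0.00
      vertex 23.79 10.72 22.53
      vertex 23.79 0.00 22.53
    endloop
  endfacet
  facet normal 0.0000 1.0000 0.0000
    outer loop
      vertex 23.79 10.72 0.00
      vertex 3.07 10.72 0.00
      vertex 3.07 10.72 22.53
    endloop
  endfacet
  facet normal 0.0000 1.0000 0.0000
    outer loop
      vertex 23.79 10.72 0.00
      vertex 3.07 10.72 22.53
      vertex 23.79 10.72 22.53
    endloop
  endfacet
  facet normal 1.0000 0.0000 0.0000
    outer loop
      vertex 3.07 10.72 0.00
      vertex 3.07 25.36 0.00
      vertex 3.07 25.36 22.53
    endloop
  endfacet
  facet normal 1.0000 0.0000 0.0000
    outer loop
      vertex 3.07 10.72 0.00
      vertex 3.07 25.36 22.53
      vertex 3.07 10.72 22.53
    endloop
  endfacet
  facet normal 0.0000 1.0000 0.0000
    outer loop
      vertex 3.07 25.36 0.00
      vertex 0.00 25.36 0.00
      vertex 0.00 25.36 22.53
    endloop
  endfacet
  facet normal 0.0000 1.0000 0.0000
    outer loop
      vertex 3.07 25.36 0.00
      vertex 0.00 25.36 22.53
      vertex 3.07 25.36 22.53
    endloop
  endfacet
  facet normal -1.0000 0.0000 0.0000
    outer loop
      vertex 0.00 25.36 0.00
      vertex 0.00 0.00 0.00
      vertex 0.00 0.00 22.53
    endloop
  endfacet
  facet normal -1.0000 0.0000 0.0000
    outer loop
      vertex 0.00 25.36 0.00
      vertex 0.00 0.00 22.53
      vertex 0.00 25.36 22.53
    endloop
  endfacet
endsolid part

The G0 Z moves step by Δz≈5.63 mm. Every layer's G1 loop is the same polygon, so the solid is a straight extrusion of it from z=0 to z≈22.5. Closing with flat bottom and top caps and triangulating gives 20 facets — an L-shaped prism: outer 23.8 × 25.4 mm, arm thicknesses ≈ 10.7 mm (horizontal) and 3.07 mm (vertical), extruded 22.5 mm in z.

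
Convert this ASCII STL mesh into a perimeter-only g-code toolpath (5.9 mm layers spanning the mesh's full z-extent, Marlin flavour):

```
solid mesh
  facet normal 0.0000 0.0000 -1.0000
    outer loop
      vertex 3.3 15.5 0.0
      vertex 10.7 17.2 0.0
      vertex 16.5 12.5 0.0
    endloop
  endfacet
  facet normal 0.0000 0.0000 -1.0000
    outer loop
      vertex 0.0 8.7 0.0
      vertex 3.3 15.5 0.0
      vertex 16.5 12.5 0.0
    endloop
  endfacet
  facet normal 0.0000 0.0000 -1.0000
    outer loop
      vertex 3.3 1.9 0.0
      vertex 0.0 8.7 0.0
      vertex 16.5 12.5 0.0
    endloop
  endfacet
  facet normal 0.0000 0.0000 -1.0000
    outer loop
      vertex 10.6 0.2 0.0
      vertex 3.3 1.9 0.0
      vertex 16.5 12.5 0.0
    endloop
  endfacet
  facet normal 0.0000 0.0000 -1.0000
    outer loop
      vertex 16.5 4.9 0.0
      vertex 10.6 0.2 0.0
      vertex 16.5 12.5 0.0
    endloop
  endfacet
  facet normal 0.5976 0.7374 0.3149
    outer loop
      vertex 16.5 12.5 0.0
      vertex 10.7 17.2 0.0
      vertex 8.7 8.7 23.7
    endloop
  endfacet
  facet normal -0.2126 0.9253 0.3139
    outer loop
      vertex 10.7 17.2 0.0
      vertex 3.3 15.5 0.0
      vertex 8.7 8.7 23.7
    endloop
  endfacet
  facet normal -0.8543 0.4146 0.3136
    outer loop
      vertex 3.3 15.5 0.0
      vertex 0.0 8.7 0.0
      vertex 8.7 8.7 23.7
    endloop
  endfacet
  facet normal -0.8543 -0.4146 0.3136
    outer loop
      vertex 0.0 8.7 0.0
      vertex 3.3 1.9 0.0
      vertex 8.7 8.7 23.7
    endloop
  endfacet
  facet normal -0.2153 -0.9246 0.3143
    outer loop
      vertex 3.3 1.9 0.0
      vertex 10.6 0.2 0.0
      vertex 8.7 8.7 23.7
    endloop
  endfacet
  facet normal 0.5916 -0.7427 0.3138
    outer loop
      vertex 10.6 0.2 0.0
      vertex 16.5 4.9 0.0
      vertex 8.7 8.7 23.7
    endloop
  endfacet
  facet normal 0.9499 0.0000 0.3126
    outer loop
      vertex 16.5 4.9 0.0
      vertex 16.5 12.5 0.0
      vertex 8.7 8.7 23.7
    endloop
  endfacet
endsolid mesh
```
; perimeter-only toolpath
G21 ; units = mm
G90 ; absolute positioning
G28 ; home
; layer 1
G0 Z5.9
G0 X14.6 Y11.6
G1 X10.2 Y15.1
G1 X4.6 Y13.8
G1 X2.2 Y8.7
G1 X4.6 Y3.6
G1 X10.1 Y2.3
G1 X14.6 Y5.8
G1 X14.6 Y11.6
; layer 2
G0 Z11.8
G0 X12.6 Y10.6
G1 X9.7 Y12.9
G1 X6.0 Y12.1
G1 X4.3 Y8.7
G1 X6.0 Y5.3
G1 X9.6 Y4.4
G1 X12.6 Y6.8
G1 X12.6 Y10.6
; layer 3
G0 Z17.8
G0 X10.6 Y9.6
G1 X9.2 Y10.8
G1 X7.3 Y10.4
G1 X6.5 Y8.7
G1 X7.3 Y7.0
G1 X9.2 Y6.6
G1 X10.6 Y7.8
G1 X10.6 Y9.6
M2 ; end

The solid is a regular 7-sided pyramid, base circumscribed radius ≈ 8.7 mm, apex at z ≈ 23.7 mm. Slicing at Δz = 5.9 mm — 4 equal slices spanning the solid's height, so layer i sits at z = i·h/4 — gives 3 non-empty perimeters. Each is a 7-segment closed polygon; G0 lifts to the layer z and rapids to the start vertex, then G1 traces the edges. The cross-section shrinks linearly with z (the slice at the apex is degenerate and omitted).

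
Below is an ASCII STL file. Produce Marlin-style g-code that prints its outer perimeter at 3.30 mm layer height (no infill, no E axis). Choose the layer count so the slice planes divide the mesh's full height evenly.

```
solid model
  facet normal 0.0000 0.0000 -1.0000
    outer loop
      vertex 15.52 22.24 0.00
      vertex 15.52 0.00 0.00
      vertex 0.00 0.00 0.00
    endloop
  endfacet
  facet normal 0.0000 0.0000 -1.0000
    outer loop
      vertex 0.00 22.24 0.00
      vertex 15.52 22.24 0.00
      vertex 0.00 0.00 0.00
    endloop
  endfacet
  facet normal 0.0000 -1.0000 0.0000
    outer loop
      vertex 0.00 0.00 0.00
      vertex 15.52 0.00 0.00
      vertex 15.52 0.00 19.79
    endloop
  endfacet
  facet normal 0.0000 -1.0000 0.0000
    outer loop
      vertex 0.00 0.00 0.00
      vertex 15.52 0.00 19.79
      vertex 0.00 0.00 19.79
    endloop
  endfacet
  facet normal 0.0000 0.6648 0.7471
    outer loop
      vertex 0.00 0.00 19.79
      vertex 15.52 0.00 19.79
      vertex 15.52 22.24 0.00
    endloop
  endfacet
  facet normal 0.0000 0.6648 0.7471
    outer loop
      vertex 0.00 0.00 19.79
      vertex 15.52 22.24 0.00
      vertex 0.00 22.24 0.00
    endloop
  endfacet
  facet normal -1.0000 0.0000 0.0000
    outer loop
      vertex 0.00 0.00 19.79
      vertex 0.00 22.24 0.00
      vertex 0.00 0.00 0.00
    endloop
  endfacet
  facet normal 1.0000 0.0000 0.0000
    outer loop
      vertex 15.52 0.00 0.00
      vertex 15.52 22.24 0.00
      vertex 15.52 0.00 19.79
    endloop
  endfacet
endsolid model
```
; perimeter-only toolpath
G21 ; units = mm
G90 ; absolute positioning
G28 ; home
; layer 1
G0 Z3.30
G0 X0.00 Y0.00
G1 X15.52 Y0.00
G1 X15.52 Y18.53
G1 X0.00 Y18.53
G1 X0.00 Y0.00
; layer 2
G0 Z6.60
G0 X0.00 Y0.00
G1 X15.52 Y0.00
G1 X15.52 Y14.83
G1 X0.00 Y14.83
G1 X0.00 Y0.00
; layer 3
G0 Z9.89
G0 X0.00 Y0.00
G1 X15.52 Y0.00
G1 X15.52 Y11.12
G1 X0.00 Y11.12
G1 X0.00 Y0.00
; layer 4
G0 Z13.19
G0 X0.00 Y0.00
G1 X15.52 Y0.00
G1 X15.52 Y7.41
G1 X0.00 Y7.41
G1 X0.00 Y0.00
; layer 5
G0 Z16.49
G0 X0.00 Y0.00
G1 X15.52 Y0.00
G1 X15.52 Y3.71
G1 X0.00 Y3.71
G1 X0.00 Y0.00
M2 ; end

The solid is a wedge (ramp): 15.5 × 22.2 mm base, rising to 19.8 mm along the y=0 edge and sloping linearly to z=0 at y=22.2. Slicing at Δz = 3.30 mm — 6 equal slices spanning the solid's height, so layer i sits at z = i·h/6 — gives 5 non-empty perimeters. Each is a 4-segment closed polygon; G0 lifts to the layer z and rapids to the start vertex, then G1 traces the edges. The cross-section shrinks linearly with z (the slice at the apex is degenerate and omitted).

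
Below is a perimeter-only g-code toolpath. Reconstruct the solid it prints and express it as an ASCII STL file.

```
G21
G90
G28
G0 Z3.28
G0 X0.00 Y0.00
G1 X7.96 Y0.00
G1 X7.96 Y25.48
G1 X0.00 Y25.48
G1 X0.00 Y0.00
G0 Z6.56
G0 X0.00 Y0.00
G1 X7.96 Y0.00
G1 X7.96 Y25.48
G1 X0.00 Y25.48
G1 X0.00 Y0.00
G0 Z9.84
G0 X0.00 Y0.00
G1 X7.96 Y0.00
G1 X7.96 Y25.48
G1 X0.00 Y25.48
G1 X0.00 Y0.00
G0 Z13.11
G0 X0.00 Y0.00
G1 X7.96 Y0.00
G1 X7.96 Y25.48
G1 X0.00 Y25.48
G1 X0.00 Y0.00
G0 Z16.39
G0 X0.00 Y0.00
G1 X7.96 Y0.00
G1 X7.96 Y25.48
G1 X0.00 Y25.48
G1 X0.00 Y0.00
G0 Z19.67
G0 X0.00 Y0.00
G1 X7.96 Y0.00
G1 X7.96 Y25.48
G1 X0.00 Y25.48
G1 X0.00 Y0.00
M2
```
solid part
  facet normal 0.0000 0.0000 -1.0000
    outer loop
      vertex 7.96 25.48 0.00
      vertex 7.96 0.00 0.00
      vertex 0.00 0.00 0.00
    endloop
  endfacet
  facet normal 0.0000 0.0000 -1.0000
    outer loop
      vertex 0.00 25.48 0.00
      vertex 7.96 25.48 0.00
      vertex 0.00 0.00 0.00
    endloop
  endfacet
  facet normal 0.0000 0.0000 1.0000
    outer loop
      vertex 0.00 0.00 19.67
      vertex 7.96 0.00 19.67
      vertex 7.96 25.48 19.67
    endloop
  endfacet
  facet normal 0.0000 0.0000 1.0000
    outer loop
      vertex 0.00 0.00 19.67
      vertex 7.96 25.48 19.67
      vertex 0.00 25.48 19.67
    endloop
  endfacet
  facet normal 0.0000 -1.0000 0.0000
    outer loop
      vertex 0.00 0.00 0.00
      vertex 7.96 0.00 0.00
      vertex 7.96 0.00 19.67
    endloop
  endfacet
  facet normal 0.0000 -1.0000 0.0000
    outer loop
      vertex 0.00 0.00 0.00
      vertex 7.96 0.00 19.67
      vertex 0.00 0.00 19.67
    endloop
  endfacet
  facet normal 0.0000 1.0000 0.0000
    outer loop
      vertex 7.96 25.48 19.67
      vertex 7.96 25.48 0.00
      vertex 0.00 25.48 0.00
    endloop
  endfacet
  facet normal 0.0000 1.0000 0.0000
    outer loop
      vertex 0.00 25.48 19.67
      vertex 7.96 25.48 19.67
      vertex 0.00 25.48 0.00
    endloop
  endfacet
  facet normal -1.0000 0.0000 0.0000
    outer loop
      vertex 0.00 25.48 19.67
      vertex 0.00 25.48 0.00
      vertex 0.00 0.00 0.00
    endloop
  endfacet
  facet normal -1.0000 0.0000 0.0000
    outer loop
      vertex 0.00 0.00 19.67
      vertex 0.00 25.48 19.67
      vertex 0.00 0.00 0.00
    endloop
  endfacet
  facet normal 1.0000 0.0000 0.0000
    outer loop
      vertex 7.96 0.00 0.00
      vertex 7.96 25.48 0.00
      vertex 7.96 25.48 19.67
    endloop
  endfacet
  facet normal 1.0000 0.0000 0.0000
    outer loop
      vertex 7.96 0.00 0.00
      vertex 7.96 25.48 19.67
      vertex 7.96 0.00 19.67
    endloop
  endfacet
endsolid part

The G0 Z moves step by Δz≈3.28 mm. Every layer's G1 loop is the same polygon, so the solid is a straight extrusion of it from z=0 to z≈19.7. Closing with flat bottom and top caps and triangulating gives 12 facets — a rectangular box, roughly 7.96 × 25.5 mm footprint and 19.7 mm tall.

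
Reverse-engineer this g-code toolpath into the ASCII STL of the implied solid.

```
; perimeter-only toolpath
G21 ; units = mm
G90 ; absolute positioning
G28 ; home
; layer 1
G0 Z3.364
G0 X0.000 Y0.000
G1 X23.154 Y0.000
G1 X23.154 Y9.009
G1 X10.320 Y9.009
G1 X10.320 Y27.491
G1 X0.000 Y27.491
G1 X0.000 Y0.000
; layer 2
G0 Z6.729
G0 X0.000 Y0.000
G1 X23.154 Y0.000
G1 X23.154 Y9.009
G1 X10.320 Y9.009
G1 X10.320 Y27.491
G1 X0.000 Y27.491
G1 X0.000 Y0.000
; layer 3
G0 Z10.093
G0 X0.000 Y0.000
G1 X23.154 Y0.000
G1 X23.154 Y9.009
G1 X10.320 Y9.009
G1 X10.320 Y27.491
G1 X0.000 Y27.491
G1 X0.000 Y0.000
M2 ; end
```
solid part
  facet normal 0.0000 0.0000 -1.0000
    outer loop
      vertex 23.154 9.009 0.000
      vertex 23.154 0.000 0.000
      vertex 0.000 0.000 0.000
    endloop
  endfacet
  facet normal 0.0000 0.0000 -1.0000
    outer loop
      vertex 10.320 9.009 0.000
      vertex 23.154 9.009 0.000
      vertex 0.000 0.000 0.000
    endloop
  endfacet
  facet normal 0.0000 0.0000 -1.0000
    outer loop
      vertex 10.320 27.491 0.000
      vertex 10.320 9.009 0.000
      vertex 0.000 0.000 0.000
    endloop
  endfacet
  facet normal 0.0000 0.0000 -1.0000
    outer loop
      vertex 0.000 27.491 0.000
      vertex 10.320 27.491 0.000
      vertex 0.000 0.000 0.000
    endloop
  endfacet
  facet normal 0.0000 0.0000 1.0000
    outer loop
      vertex 0.000 0.000 10.093
      vertex 23.154 0.000 10.093
      vertex 23.154 9.009 10.093
    endloop
  endfacet
  facet normal 0.0000 0.0000 1.0000
    outer loop
      vertex 0.000 0.000 10.093
      vertex 23.154 9.009 10.093
      vertex 10.320 9.009 10.093
    endloop
  endfacet
  facet normal 0.0000 0.0000 1.0000
    outer loop
      vertex 0.000 0.000 10.093
      vertex 10.320 9.009 10.093
      vertex 10.320 27.491 10.093
    endloop
  endfacet
  facet normal 0.0000 0.0000 1.0000
    outer loop
      vertex 0.000 0.000 10.093
      vertex 10.320 27.491 10.093
      vertex 0.000 27.491 10.093
    endloop
  endfacet
  facet normal 0.0000 -1.0000 0.0000
    outer loop
      vertex 0.000 0.000 0.000
      vertex 23.154 0.000 0.000
      vertex 23.154 0.000 10.093
    endloop
  endfacet
  facet normal 0.0000 -1.0000 0.0000
    outer loop
      vertex 0.000 0.000 0.000
      vertex 23.154 0.000 10.093
      vertex 0.000 0.000 10.093
    endloop
  endfacet
  facet normal 1.0000 0.0000 0.0000
    outer loop
      vertex 23.154 0.000 0.000
      vertex 23.154 9.009 0.000
      vertex 23.154 9.009 10.093
    endloop
  endfacet
  facet normal 1.0000 0.0000 0.0000
    outer loop
      vertex 23.154 0.000 0.000
      vertex 23.154 9.009 10.093
      vertex 23.154 0.000 10.093
    endloop
  endfacet
  facet normal 0.0000 1.0000 0.0000
    outer loop
      vertex 23.154 9.009 0.000
      vertex 10.320 9.009 0.000
      vertex 10.320 9.009 10.093
    endloop
  endfacet
  facet normal 0.0000 1.0000 0.0000
    outer loop
      vertex 23.154 9.009 0.000
      vertex 10.320 9.009 10.093
      vertex 23.154 9.009 10.093
    endloop
  endfacet
  facet normal 1.0000 0.0000 0.0000
    outer loop
      vertex 10.320 9.009 0.000
      vertex 10.320 27.491 0.000
      vertex 10.320 27.491 10.093
    endloop
  endfacet
  facet normal 1.0000 0.0000 0.0000
    outer loop
      vertex 10.320 9.009 0.000
      vertex 10.320 27.491 10.093
      vertex 10.320 9.009 10.093
    endloop
  endfacet
  facet normal 0.0000 1.0000 0.0000
    outer loop
      vertex 10.320 27.491 0.000
      vertex 0.000 27.491 0.000
      vertex 0.000 27.491 10.093
    endloop
  endfacet
  facet normal 0.0000 1.0000 0.0000
    outer loop
      vertex 10.320 27.491 0.000
      vertex 0.000 27.491 10.093
      vertex 10.320 27.491 10.093
    endloop
  endfacet
  facet normal -1.0000 0.0000 0.0000
    outer loop
      vertex 0.000 27.491 0.000
      vertex 0.000 0.000 0.000
      vertex 0.000 0.000 10.093
    endloop
  endfacet
  facet normal -1.0000 0.0000 0.0000
    outer loop
      vertex 0.000 27.491 0.000
      vertex 0.000 0.000 10.093
      vertex 0.000 27.491 10.093
    endloop
  endfacet
endsolid part

The G0 Z moves step by Δz≈3.364 mm. Every layer's G1 loop is the same polygon, so the solid is a straight extrusion of it from z=0 to z≈10.1. Closing with flat bottom and top caps and triangulating gives 20 facets — an L-shaped prism: outer 23.2 × 27.5 mm, arm thicknesses ≈ 9.01 mm (horizontal) and 10.3 mm (vertical), extruded 10.1 mm in z.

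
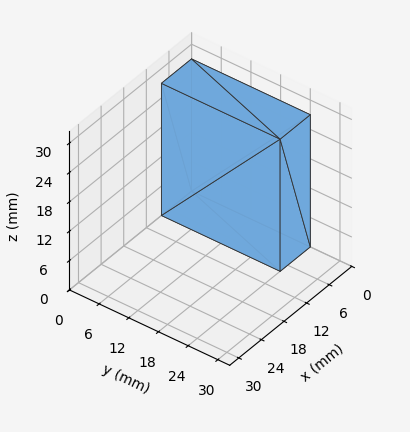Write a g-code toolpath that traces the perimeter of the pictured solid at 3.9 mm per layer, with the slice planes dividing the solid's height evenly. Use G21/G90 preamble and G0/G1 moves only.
Reading the render: the shape is a rectangular box, roughly 8 × 24 mm footprint and 27 mm tall (dimensions read to the nearest mm from the axis ticks). For the g-code, the solid's height is divided into equal slices at the stated Δz and each level perimeter traced with G1 moves after a G0 lift.

; perimeter-only toolpath
G21 ; units = mm
G90 ; absolute positioning
G28 ; home
; layer 1
G0 Z3.9
G0 X0.0 Y0.0
G1 X8.0 Y0.0
G1 X8.0 Y24.0
G1 X0.0 Y24.0
G1 X0.0 Y0.0
; layer 2
G0 Z7.7
G0 X0.0 Y0.0
G1 X8.0 Y0.0
G1 X8.0 Y24.0
G1 X0.0 Y24.0
G1 X0.0 Y0.0
; layer 3
G0 Z11.6
G0 X0.0 Y0.0
G1 X8.0 Y0.0
G1 X8.0 Y24.0
G1 X0.0 Y24.0
G1 X0.0 Y0.0
; layer 4
G0 Z15.4
G0 X0.0 Y0.0
G1 X8.0 Y0.0
G1 X8.0 Y24.0
G1 X0.0 Y24.0
G1 X0.0 Y0.0
; layer 5
G0 Z19.3
G0 X0.0 Y0.0
G1 X8.0 Y0.0
G1 X8.0 Y24.0
G1 X0.0 Y24.0
G1 X0.0 Y0.0
; layer 6
G0 Z23.1
G0 X0.0 Y0.0
G1 X8.0 Y0.0
G1 X8.0 Y24.0
G1 X0.0 Y24.0
G1 X0.0 Y0.0
; layer 7
G0 Z27.0
G0 X0.0 Y0.0
G1 X8.0 Y0.0
G1 X8.0 Y24.0
G1 X0.0 Y24.0
G1 X0.0 Y0.0
M2 ; end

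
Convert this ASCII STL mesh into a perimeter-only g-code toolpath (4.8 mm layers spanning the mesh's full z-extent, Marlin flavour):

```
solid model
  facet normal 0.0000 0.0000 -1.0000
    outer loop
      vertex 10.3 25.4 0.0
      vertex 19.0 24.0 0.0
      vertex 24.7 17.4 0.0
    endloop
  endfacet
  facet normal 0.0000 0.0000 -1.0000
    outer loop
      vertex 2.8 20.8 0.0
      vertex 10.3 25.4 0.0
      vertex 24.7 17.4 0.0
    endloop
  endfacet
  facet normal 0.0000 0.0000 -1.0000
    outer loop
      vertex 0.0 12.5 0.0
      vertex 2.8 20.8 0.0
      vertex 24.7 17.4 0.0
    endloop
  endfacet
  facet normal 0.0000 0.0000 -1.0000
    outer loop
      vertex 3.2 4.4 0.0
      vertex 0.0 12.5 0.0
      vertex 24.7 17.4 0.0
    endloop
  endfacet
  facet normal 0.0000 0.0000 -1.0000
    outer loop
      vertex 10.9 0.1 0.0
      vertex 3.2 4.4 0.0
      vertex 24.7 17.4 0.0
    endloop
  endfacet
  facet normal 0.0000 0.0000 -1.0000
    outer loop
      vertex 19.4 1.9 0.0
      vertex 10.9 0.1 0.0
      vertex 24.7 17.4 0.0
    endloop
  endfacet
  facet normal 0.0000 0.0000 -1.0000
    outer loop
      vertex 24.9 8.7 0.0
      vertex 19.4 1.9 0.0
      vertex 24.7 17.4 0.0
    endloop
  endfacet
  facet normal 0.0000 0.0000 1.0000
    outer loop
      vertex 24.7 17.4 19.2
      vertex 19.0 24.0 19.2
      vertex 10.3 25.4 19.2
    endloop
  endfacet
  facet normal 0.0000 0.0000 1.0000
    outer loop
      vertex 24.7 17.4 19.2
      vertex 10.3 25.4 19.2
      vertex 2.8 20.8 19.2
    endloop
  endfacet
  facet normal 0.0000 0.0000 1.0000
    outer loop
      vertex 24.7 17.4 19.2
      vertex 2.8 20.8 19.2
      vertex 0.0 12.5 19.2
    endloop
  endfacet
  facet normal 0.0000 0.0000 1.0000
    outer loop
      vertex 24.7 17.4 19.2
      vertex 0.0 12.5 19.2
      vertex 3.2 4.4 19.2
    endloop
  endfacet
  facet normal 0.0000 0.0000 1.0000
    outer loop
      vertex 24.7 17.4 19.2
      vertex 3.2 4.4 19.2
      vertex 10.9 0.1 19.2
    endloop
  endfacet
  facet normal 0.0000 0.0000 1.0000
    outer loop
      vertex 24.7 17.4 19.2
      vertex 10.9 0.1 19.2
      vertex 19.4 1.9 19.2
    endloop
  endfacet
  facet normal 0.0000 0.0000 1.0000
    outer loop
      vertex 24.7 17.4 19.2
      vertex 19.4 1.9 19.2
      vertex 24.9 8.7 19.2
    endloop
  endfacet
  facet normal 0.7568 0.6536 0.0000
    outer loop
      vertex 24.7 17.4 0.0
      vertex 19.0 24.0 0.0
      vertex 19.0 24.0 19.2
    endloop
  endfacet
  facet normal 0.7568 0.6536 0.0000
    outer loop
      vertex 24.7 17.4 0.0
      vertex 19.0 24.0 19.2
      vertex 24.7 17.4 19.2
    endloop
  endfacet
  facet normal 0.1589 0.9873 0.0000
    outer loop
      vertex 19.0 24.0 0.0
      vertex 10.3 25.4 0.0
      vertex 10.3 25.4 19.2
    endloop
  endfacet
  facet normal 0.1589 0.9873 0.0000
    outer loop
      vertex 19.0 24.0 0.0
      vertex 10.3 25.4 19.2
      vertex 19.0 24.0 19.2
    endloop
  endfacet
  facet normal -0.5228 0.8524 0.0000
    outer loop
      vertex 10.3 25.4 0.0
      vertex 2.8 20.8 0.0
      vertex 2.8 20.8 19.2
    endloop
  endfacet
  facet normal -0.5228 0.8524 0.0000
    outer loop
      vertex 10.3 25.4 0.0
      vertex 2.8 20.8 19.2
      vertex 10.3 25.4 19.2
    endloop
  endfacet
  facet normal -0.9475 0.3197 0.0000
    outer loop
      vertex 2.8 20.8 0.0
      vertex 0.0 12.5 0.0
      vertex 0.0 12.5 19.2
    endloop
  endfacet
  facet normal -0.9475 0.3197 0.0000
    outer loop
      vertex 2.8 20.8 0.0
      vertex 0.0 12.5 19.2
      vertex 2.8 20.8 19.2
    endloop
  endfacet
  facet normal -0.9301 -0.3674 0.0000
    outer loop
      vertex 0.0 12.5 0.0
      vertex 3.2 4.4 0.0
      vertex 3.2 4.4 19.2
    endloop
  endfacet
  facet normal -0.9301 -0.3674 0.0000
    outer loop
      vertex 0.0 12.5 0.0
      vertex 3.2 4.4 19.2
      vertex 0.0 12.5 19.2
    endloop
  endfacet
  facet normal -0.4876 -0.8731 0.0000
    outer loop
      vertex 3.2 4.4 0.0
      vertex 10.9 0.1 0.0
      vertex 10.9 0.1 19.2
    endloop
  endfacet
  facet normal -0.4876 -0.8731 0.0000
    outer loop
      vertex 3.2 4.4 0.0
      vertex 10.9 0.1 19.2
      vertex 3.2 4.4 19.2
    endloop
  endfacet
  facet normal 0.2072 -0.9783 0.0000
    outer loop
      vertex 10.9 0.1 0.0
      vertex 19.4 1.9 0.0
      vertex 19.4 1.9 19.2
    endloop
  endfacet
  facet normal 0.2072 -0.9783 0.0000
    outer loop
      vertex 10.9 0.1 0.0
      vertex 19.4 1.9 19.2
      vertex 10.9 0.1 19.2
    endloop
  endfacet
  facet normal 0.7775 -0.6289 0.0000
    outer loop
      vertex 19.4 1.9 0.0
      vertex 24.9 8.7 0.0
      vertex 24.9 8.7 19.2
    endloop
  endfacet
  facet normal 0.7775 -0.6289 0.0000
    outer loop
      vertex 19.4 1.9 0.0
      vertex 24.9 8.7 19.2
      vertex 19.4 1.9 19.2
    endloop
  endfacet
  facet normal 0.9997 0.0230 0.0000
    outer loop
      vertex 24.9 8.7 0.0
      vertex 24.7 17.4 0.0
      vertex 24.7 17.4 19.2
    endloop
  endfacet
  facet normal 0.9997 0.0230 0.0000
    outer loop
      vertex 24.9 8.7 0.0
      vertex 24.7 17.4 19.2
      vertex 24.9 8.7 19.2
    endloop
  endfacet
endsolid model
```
; perimeter-only toolpath
G21 ; units = mm
G90 ; absolute positioning
G28 ; home
; layer 1
G0 Z4.8
G0 X24.7 Y17.4
G1 X19.0 Y24.0
G1 X10.3 Y25.4
G1 X2.8 Y20.8
G1 X0.0 Y12.5
G1 X3.2 Y4.4
G1 X10.9 Y0.1
G1 X19.4 Y1.9
G1 X24.9 Y8.7
G1 X24.7 Y17.4
; layer 2
G0 Z9.6
G0 X24.7 Y17.4
G1 X19.0 Y24.0
G1 X10.3 Y25.4
G1 X2.8 Y20.8
G1 X0.0 Y12.5
G1 X3.2 Y4.4
G1 X10.9 Y0.1
G1 X19.4 Y1.9
G1 X24.9 Y8.7
G1 X24.7 Y17.4
; layer 3
G0 Z14.4
G0 X24.7 Y17.4
G1 X19.0 Y24.0
G1 X10.3 Y25.4
G1 X2.8 Y20.8
G1 X0.0 Y12.5
G1 X3.2 Y4.4
G1 X10.9 Y0.1
G1 X19.4 Y1.9
G1 X24.9 Y8.7
G1 X24.7 Y17.4
; layer 4
G0 Z19.2
G0 X24.7 Y17.4
G1 X19.0 Y24.0
G1 X10.3 Y25.4
G1 X2.8 Y20.8
G1 X0.0 Y12.5
G1 X3.2 Y4.4
G1 X10.9 Y0.1
G1 X19.4 Y1.9
G1 X24.9 Y8.7
G1 X24.7 Y17.4
M2 ; end

The solid is a regular 9-sided prism (a cylinder approximated with 9 flat sides), circumscribed radius ≈ 12.8 mm, height ≈ 19.2 mm. Slicing at Δz = 4.8 mm — 4 equal slices spanning the solid's height, so layer i sits at z = i·h/4 — gives 4 non-empty perimeters. Each is a 9-segment closed polygon; G0 lifts to the layer z and rapids to the start vertex, then G1 traces the edges.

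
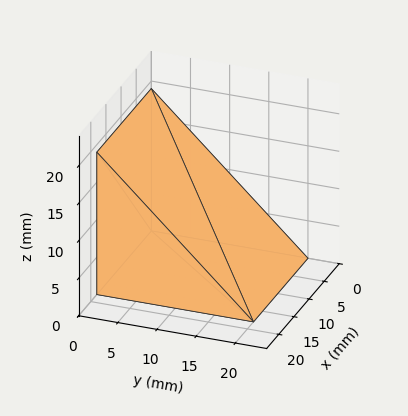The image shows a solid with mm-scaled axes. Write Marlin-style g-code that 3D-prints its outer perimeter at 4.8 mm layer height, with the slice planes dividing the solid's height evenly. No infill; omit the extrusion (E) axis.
Reading the render: the shape is a wedge (ramp): 18 × 20 mm base, rising to 19 mm along the y=0 edge and sloping linearly to z=0 at y=20 (dimensions read to the nearest mm from the axis ticks). For the g-code, the solid's height is divided into equal slices at the stated Δz and each level perimeter traced with G1 moves after a G0 lift.

; perimeter-only toolpath
G21 ; units = mm
G90 ; absolute positioning
G28 ; home
; layer 1
G0 Z4.8
G0 X0.0 Y0.0
G1 X18.0 Y0.0
G1 X18.0 Y15.0
G1 X0.0 Y15.0
G1 X0.0 Y0.0
; layer 2
G0 Z9.5
G0 X0.0 Y0.0
G1 X18.0 Y0.0
G1 X18.0 Y10.0
G1 X0.0 Y10.0
G1 X0.0 Y0.0
; layer 3
G0 Z14.2
G0 X0.0 Y0.0
G1 X18.0 Y0.0
G1 X18.0 Y5.0
G1 X0.0 Y5.0
G1 X0.0 Y0.0
M2 ; end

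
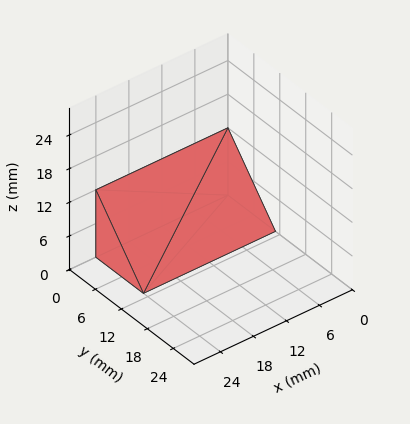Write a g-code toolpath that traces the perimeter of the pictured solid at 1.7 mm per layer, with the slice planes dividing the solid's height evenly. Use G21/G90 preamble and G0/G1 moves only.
Reading the render: the shape is a wedge (ramp): 24 × 11 mm base, rising to 12 mm along the y=0 edge and sloping linearly to z=0 at y=11 (dimensions read to the nearest mm from the axis ticks). For the g-code, the solid's height is divided into equal slices at the stated Δz and each level perimeter traced with G1 moves after a G0 lift.

; perimeter-only toolpath
G21 ; units = mm
G90 ; absolute positioning
G28 ; home
; layer 1
G0 Z1.7
G0 X0.0 Y0.0
G1 X24.0 Y0.0
G1 X24.0 Y9.4
G1 X0.0 Y9.4
G1 X0.0 Y0.0
; layer 2
G0 Z3.4
G0 X0.0 Y0.0
G1 X24.0 Y0.0
G1 X24.0 Y7.9
G1 X0.0 Y7.9
G1 X0.0 Y0.0
; layer 3
G0 Z5.1
G0 X0.0 Y0.0
G1 X24.0 Y0.0
G1 X24.0 Y6.3
G1 X0.0 Y6.3
G1 X0.0 Y0.0
; layer 4
G0 Z6.9
G0 X0.0 Y0.0
G1 X24.0 Y0.0
G1 X24.0 Y4.7
G1 X0.0 Y4.7
G1 X0.0 Y0.0
; layer 5
G0 Z8.6
G0 X0.0 Y0.0
G1 X24.0 Y0.0
G1 X24.0 Y3.1
G1 X0.0 Y3.1
G1 X0.0 Y0.0
; layer 6
G0 Z10.3
G0 X0.0 Y0.0
G1 X24.0 Y0.0
G1 X24.0 Y1.6
G1 X0.0 Y1.6
G1 X0.0 Y0.0
M2 ; end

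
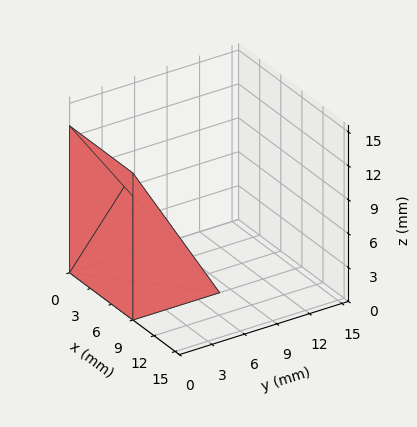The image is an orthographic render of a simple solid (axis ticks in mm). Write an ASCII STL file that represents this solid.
Reading the render: the shape is a wedge (ramp): 9 × 8 mm base, rising to 13 mm along the y=0 edge and sloping linearly to z=0 at y=8 (dimensions read to the nearest mm from the axis ticks). For the STL, each face is triangulated and given an outward normal.

solid part
  facet normal 0.0000 0.0000 -1.0000
    outer loop
      vertex 9.00 8.00 0.00
      vertex 9.00 0.00 0.00
      vertex 0.00 0.00 0.00
    endloop
  endfacet
  facet normal 0.0000 0.0000 -1.0000
    outer loop
      vertex 0.00 8.00 0.00
      vertex 9.00 8.00 0.00
      vertex 0.00 0.00 0.00
    endloop
  endfacet
  facet normal 0.0000 -1.0000 0.0000
    outer loop
      vertex 0.00 0.00 0.00
      vertex 9.00 0.00 0.00
      vertex 9.00 0.00 13.00
    endloop
  endfacet
  facet normal 0.0000 -1.0000 0.0000
    outer loop
      vertex 0.00 0.00 0.00
      vertex 9.00 0.00 13.00
      vertex 0.00 0.00 13.00
    endloop
  endfacet
  facet normal 0.0000 0.8517 0.5241
    outer loop
      vertex 0.00 0.00 13.00
      vertex 9.00 0.00 13.00
      vertex 9.00 8.00 0.00
    endloop
  endfacet
  facet normal 0.0000 0.8517 0.5241
    outer loop
      vertex 0.00 0.00 13.00
      vertex 9.00 8.00 0.00
      vertex 0.00 8.00 0.00
    endloop
  endfacet
  facet normal -1.0000 0.0000 0.0000
    outer loop
      vertex 0.00 0.00 13.00
      vertex 0.00 8.00 0.00
      vertex 0.00 0.00 0.00
    endloop
  endfacet
  facet normal 1.0000 0.0000 0.0000
    outer loop
      vertex 9.00 0.00 0.00
      vertex 9.00 8.00 0.00
      vertex 9.00 0.00 13.00
    endloop
  endfacet
endsolid part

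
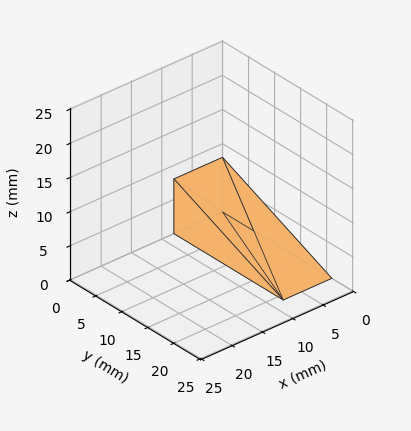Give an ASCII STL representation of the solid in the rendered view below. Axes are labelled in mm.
Reading the render: the shape is a wedge (ramp): 8 × 21 mm base, rising to 8 mm along the y=0 edge and sloping linearly to z=0 at y=21 (dimensions read to the nearest mm from the axis ticks). For the STL, each face is triangulated and given an outward normal.

solid part
  facet normal 0.0000 0.0000 -1.0000
    outer loop
      vertex 8.00 21.00 0.00
      vertex 8.00 0.00 0.00
      vertex 0.00 0.00 0.00
    endloop
  endfacet
  facet normal 0.0000 0.0000 -1.0000
    outer loop
      vertex 0.00 21.00 0.00
      vertex 8.00 21.00 0.00
      vertex 0.00 0.00 0.00
    endloop
  endfacet
  facet normal 0.0000 -1.0000 0.0000
    outer loop
      vertex 0.00 0.00 0.00
      vertex 8.00 0.00 0.00
      vertex 8.00 0.00 8.00
    endloop
  endfacet
  facet normal 0.0000 -1.0000 0.0000
    outer loop
      vertex 0.00 0.00 0.00
      vertex 8.00 0.00 8.00
      vertex 0.00 0.00 8.00
    endloop
  endfacet
  facet normal 0.0000 0.3560 0.9345
    outer loop
      vertex 0.00 0.00 8.00
      vertex 8.00 0.00 8.00
      vertex 8.00 21.00 0.00
    endloop
  endfacet
  facet normal 0.0000 0.3560 0.9345
    outer loop
      vertex 0.00 0.00 8.00
      vertex 8.00 21.00 0.00
      vertex 0.00 21.00 0.00
    endloop
  endfacet
  facet normal -1.0000 0.0000 0.0000
    outer loop
      vertex 0.00 0.00 8.00
      vertex 0.00 21.00 0.00
      vertex 0.00 0.00 0.00
    endloop
  endfacet
  facet normal 1.0000 0.0000 0.0000
    outer loop
      vertex 8.00 0.00 0.00
      vertex 8.00 21.00 0.00
      vertex 8.00 0.00 8.00
    endloop
  endfacet
endsolid part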